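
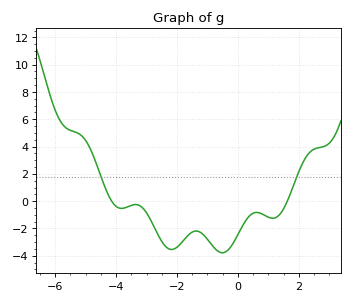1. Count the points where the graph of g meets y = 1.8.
2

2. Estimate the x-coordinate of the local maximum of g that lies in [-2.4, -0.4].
-1.37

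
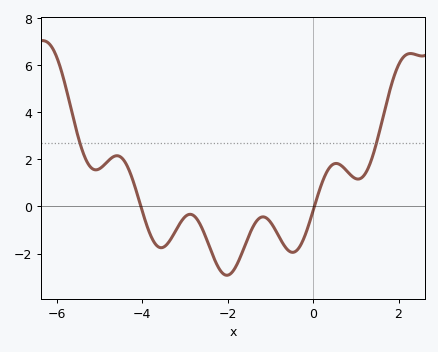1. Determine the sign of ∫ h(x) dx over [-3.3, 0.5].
negative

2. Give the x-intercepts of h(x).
-4.03, 0.029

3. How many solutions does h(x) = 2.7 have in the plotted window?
2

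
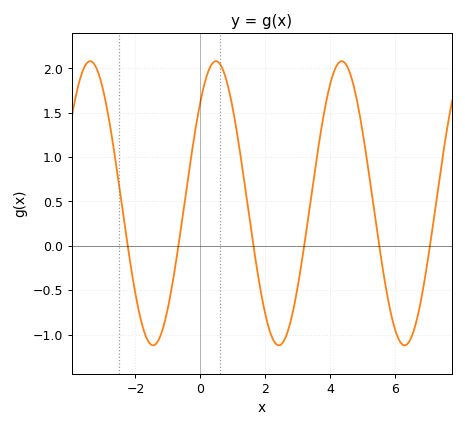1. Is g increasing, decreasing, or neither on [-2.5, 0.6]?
neither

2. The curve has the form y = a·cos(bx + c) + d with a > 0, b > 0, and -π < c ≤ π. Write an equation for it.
y = 1.6cos(1.6x - 0.78) + 0.48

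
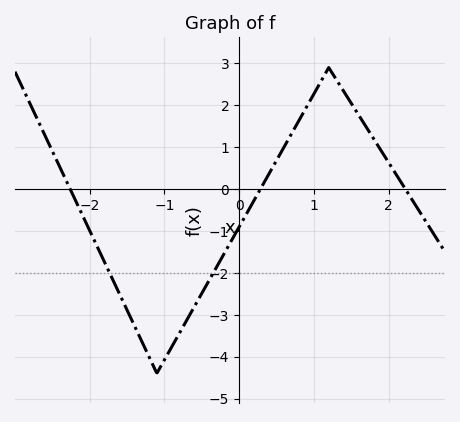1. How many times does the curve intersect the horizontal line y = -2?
2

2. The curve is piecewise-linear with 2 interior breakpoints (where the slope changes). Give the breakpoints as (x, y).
(-1.1, -4.4); (1.2, 2.9)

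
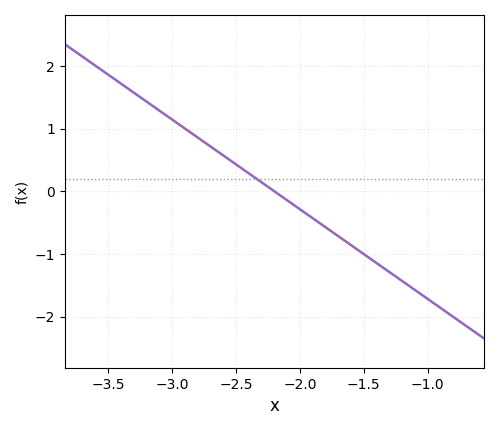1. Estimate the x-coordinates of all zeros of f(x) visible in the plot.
-2.2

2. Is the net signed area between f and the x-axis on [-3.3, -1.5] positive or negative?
positive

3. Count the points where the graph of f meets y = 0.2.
1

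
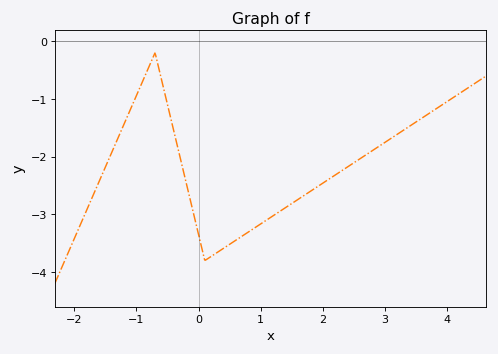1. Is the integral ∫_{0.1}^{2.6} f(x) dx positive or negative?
negative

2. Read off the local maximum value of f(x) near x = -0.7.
-0.2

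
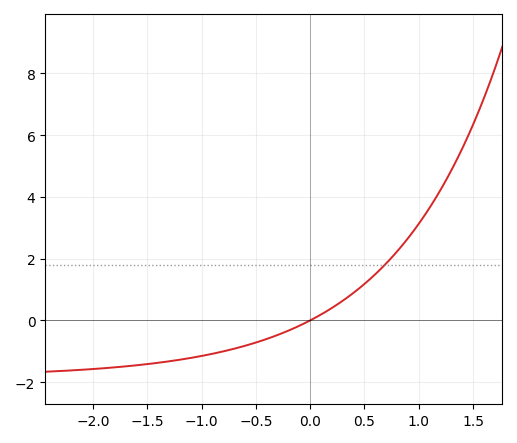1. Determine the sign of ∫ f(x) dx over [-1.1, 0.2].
negative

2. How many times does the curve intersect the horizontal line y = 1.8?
1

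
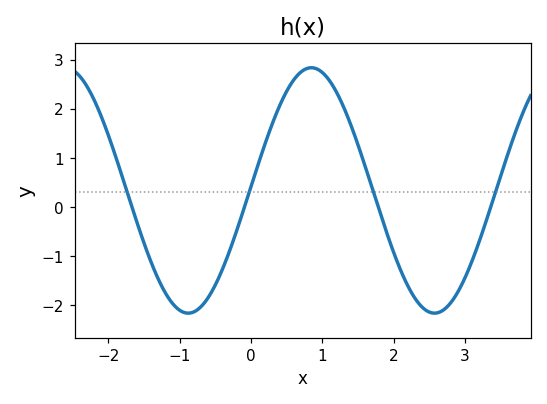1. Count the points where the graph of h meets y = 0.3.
4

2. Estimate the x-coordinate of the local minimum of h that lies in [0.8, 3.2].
2.6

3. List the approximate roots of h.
-1.7, -0.1, 1.8, 3.4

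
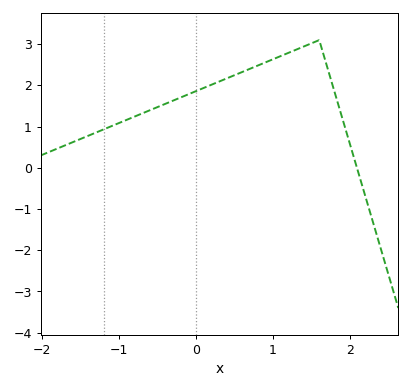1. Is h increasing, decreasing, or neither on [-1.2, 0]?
increasing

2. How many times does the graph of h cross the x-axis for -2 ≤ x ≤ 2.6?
1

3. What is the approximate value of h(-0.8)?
1.2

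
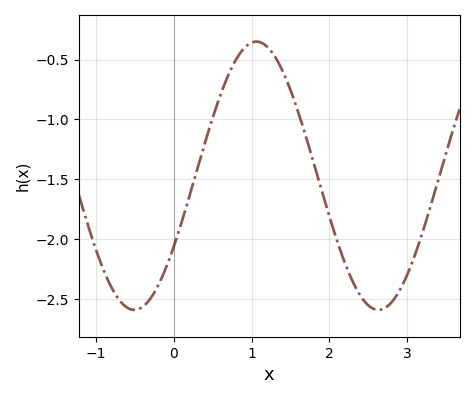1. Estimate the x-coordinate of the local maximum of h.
1.06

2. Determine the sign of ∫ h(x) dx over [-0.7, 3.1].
negative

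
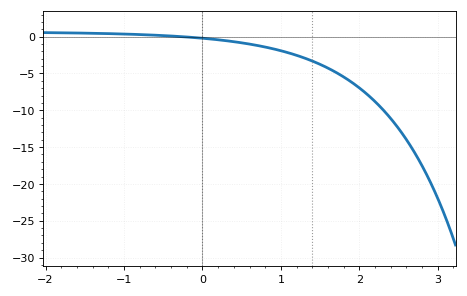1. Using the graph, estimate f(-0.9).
0.5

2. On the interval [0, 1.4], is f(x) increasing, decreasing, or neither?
decreasing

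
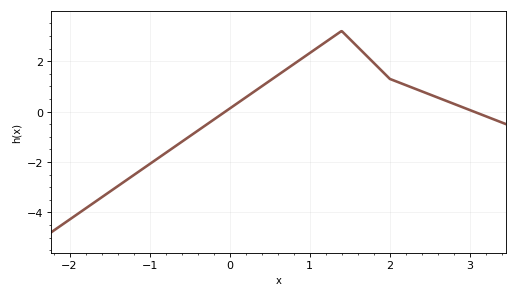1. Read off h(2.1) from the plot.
1.2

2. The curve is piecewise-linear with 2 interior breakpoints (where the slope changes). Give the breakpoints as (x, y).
(1.4, 3.2); (2, 1.3)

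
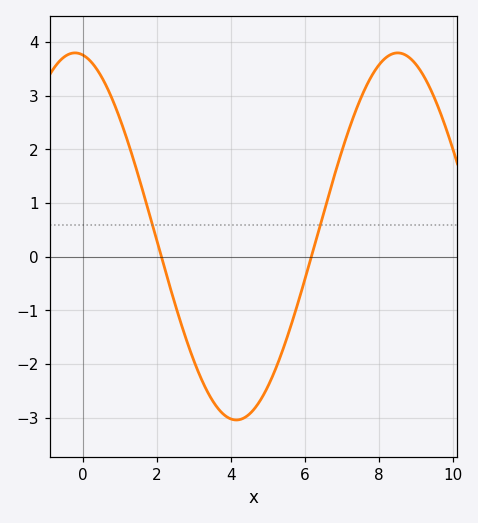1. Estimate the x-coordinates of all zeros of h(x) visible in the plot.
2.13, 6.18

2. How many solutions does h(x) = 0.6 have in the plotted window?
2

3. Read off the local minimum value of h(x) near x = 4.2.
-3.04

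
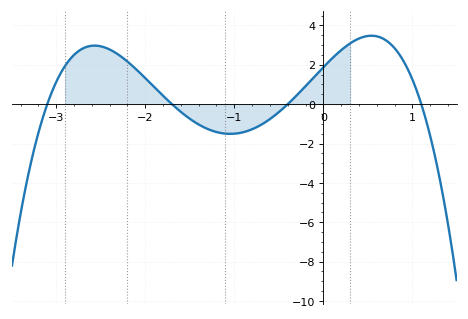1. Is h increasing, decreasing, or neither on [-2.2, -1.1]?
decreasing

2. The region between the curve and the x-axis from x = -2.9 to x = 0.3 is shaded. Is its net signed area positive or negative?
positive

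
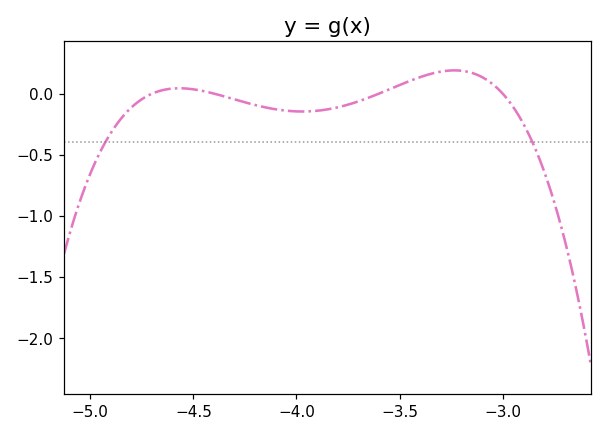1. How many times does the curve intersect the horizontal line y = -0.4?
2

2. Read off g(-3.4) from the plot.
0.15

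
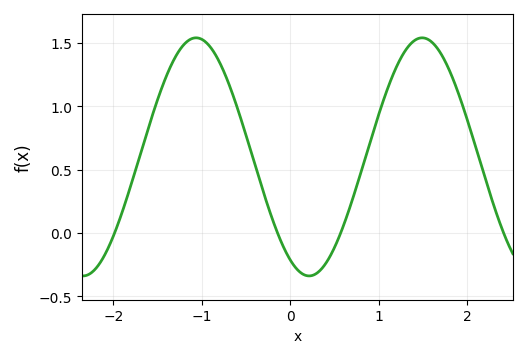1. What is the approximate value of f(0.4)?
-0.25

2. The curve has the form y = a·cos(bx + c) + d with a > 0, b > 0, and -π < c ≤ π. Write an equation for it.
y = 0.94cos(2.5x + 2.6) + 0.6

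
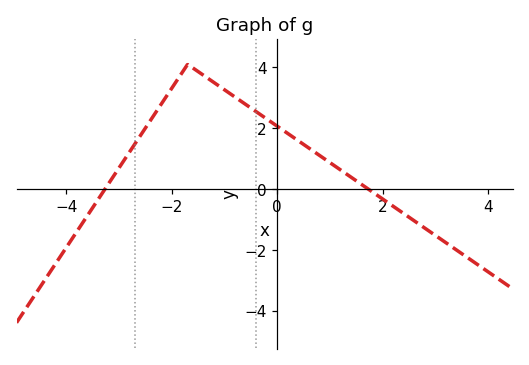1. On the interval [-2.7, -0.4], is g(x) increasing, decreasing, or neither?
neither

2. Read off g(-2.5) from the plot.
2.01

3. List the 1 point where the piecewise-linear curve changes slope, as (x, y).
(-1.7, 4.1)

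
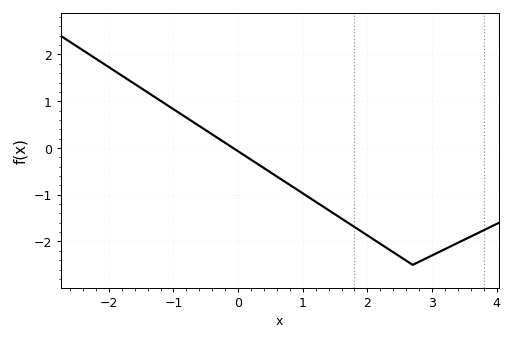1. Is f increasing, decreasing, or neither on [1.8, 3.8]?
neither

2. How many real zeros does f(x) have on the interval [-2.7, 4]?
1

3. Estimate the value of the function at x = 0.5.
-0.5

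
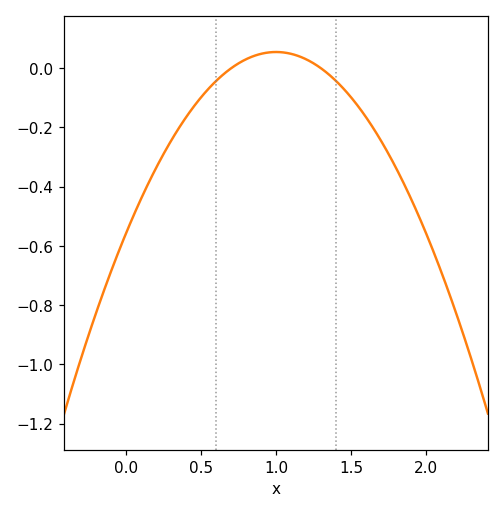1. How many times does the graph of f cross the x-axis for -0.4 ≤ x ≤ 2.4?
2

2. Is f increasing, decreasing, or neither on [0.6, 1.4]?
neither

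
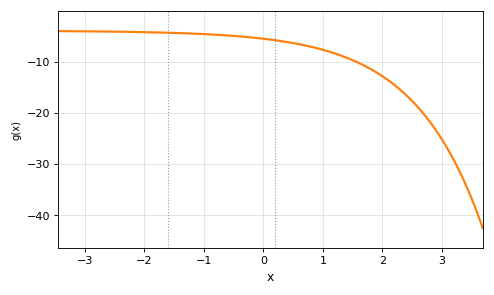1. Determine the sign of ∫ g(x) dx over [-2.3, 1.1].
negative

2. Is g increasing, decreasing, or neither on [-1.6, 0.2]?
decreasing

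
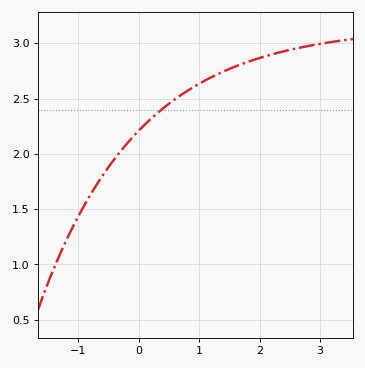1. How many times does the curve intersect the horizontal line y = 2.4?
1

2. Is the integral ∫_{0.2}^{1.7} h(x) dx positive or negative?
positive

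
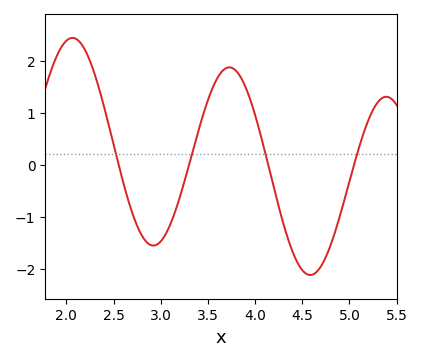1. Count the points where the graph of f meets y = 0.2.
4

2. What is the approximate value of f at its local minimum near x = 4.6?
-2.11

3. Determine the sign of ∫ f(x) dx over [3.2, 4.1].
positive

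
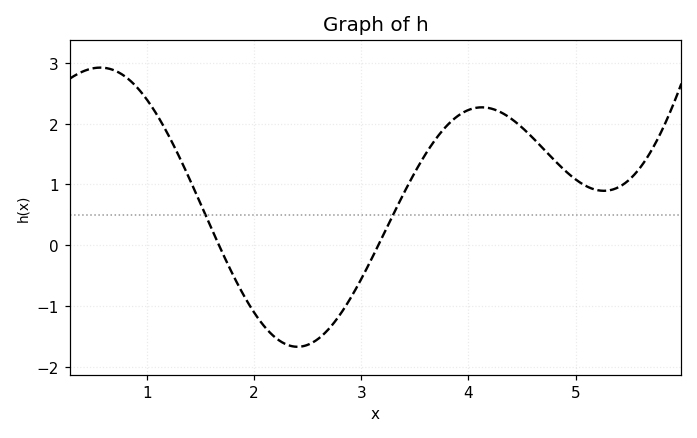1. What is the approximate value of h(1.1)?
2.1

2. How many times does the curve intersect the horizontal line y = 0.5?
2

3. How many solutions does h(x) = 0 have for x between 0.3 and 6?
2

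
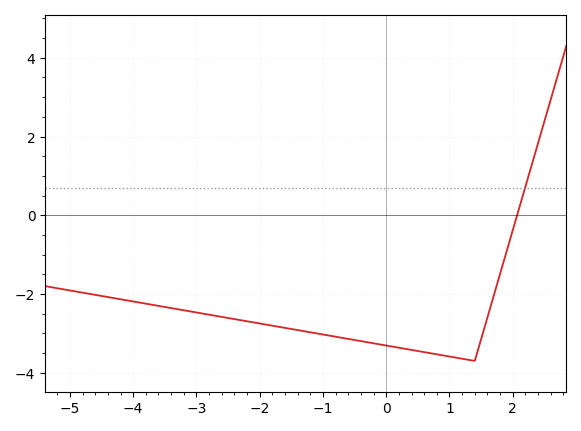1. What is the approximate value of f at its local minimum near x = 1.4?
-3.6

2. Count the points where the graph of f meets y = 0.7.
1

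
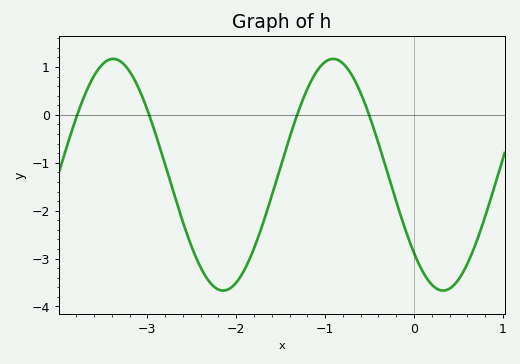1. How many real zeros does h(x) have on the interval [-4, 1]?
4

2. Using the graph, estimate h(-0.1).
-2.4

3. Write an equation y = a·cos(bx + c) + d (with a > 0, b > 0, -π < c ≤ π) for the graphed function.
y = 2.42cos(2.5x + 2.3) - 1.25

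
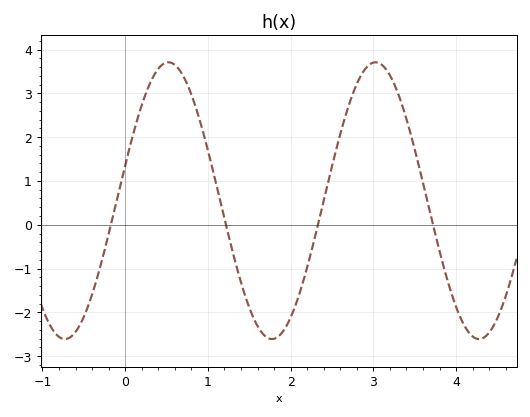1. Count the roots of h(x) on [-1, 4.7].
4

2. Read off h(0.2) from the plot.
2.7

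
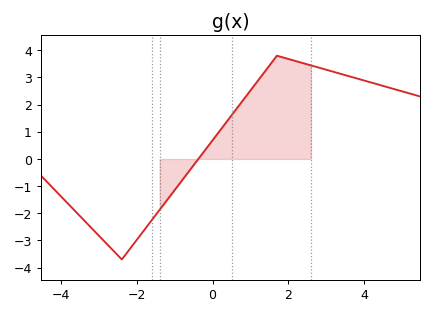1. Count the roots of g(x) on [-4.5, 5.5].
1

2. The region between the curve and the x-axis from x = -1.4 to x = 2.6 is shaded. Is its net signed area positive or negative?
positive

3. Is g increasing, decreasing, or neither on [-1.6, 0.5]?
increasing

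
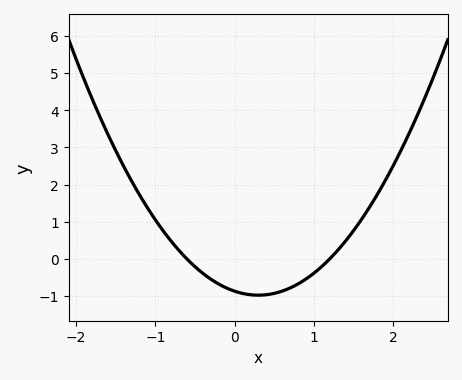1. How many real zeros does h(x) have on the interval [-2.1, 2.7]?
2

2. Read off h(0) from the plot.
-0.864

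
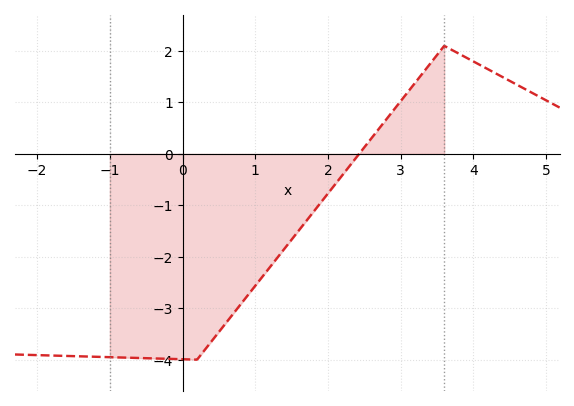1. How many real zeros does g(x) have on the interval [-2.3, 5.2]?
1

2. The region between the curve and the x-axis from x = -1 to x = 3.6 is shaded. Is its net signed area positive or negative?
negative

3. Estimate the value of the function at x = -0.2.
-4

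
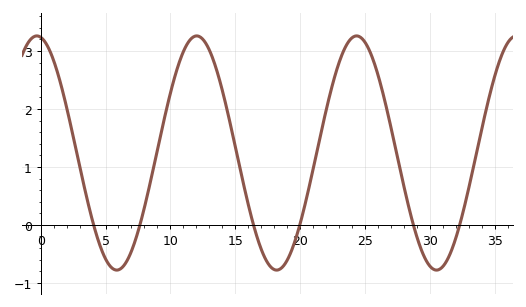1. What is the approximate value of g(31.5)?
-0.5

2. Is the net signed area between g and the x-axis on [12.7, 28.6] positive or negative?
positive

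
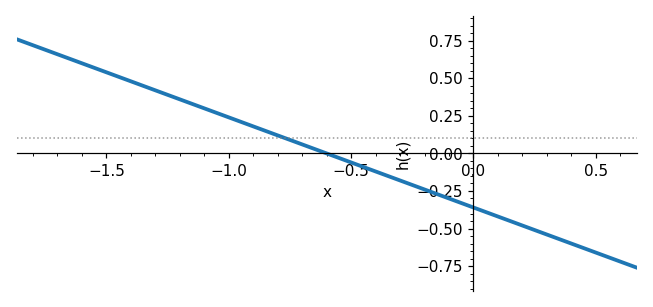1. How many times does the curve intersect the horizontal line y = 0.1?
1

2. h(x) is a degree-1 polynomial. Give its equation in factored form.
y = -0.6(x + 0.6)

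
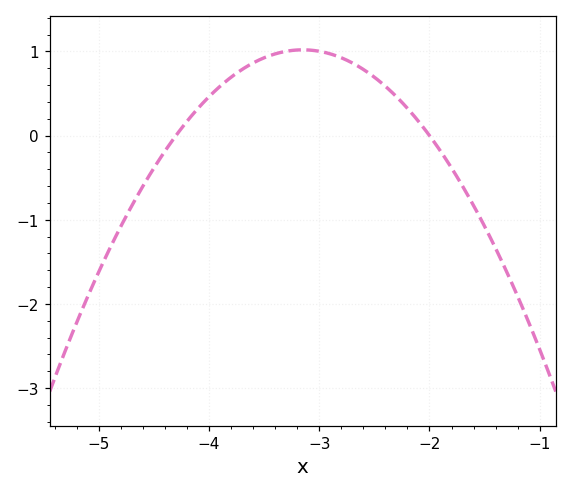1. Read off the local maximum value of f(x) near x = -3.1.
1.02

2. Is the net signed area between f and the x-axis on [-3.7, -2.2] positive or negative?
positive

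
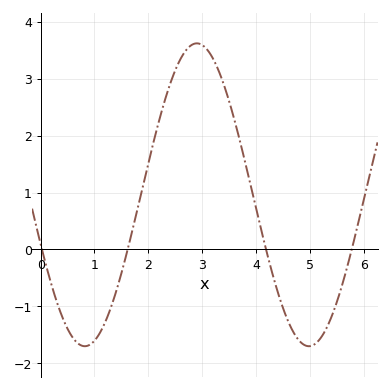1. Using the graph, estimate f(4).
0.725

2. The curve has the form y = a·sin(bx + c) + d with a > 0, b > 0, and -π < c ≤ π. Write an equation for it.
y = 2.66sin(1.51x - 2.81) + 0.96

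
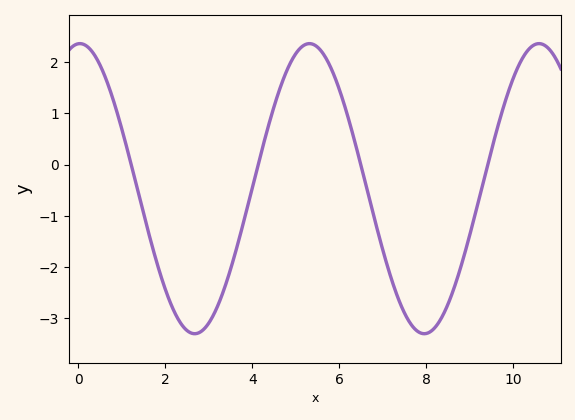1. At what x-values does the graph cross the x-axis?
1.2, 4.2, 6.4, 9.4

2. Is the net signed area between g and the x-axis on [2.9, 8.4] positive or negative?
negative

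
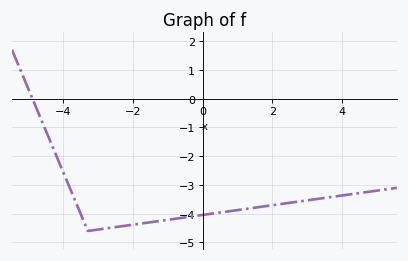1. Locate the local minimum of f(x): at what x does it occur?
-3.3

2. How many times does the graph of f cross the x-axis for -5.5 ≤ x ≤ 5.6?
1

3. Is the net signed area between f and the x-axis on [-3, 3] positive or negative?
negative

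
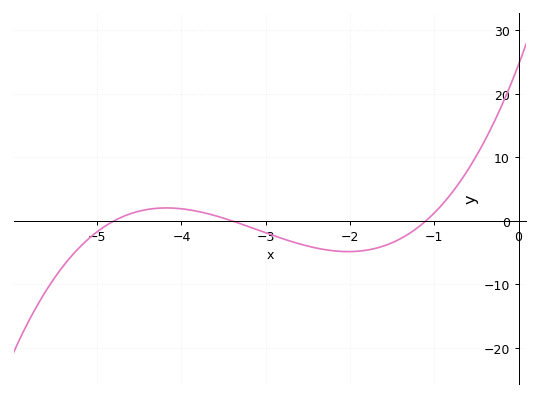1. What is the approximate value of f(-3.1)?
-1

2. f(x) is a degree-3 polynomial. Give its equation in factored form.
y = 1.37(x + 4.8)(x + 3.4)(x + 1.1)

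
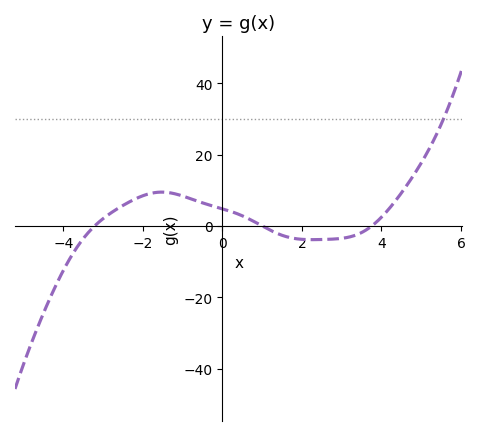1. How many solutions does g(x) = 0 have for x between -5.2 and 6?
3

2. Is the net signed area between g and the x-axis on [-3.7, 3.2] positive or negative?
positive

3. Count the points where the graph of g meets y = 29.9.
1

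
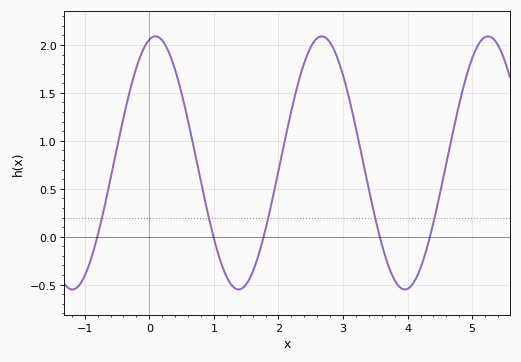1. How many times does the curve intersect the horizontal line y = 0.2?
5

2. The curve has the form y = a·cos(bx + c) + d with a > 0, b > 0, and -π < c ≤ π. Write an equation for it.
y = 1.32cos(2.4x - 0.23) + 0.77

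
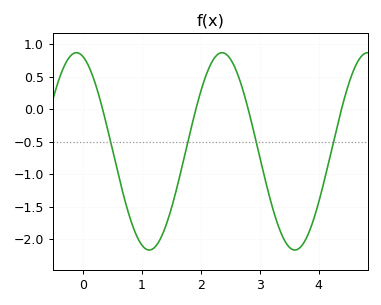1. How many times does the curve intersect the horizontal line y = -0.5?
4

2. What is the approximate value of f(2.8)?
0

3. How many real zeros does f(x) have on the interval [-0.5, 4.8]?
4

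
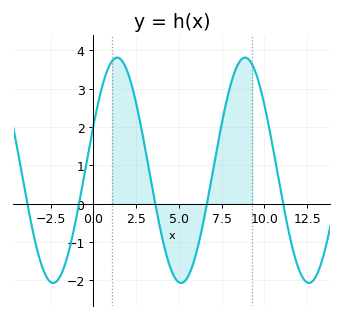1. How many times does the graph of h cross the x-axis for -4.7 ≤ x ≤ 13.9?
5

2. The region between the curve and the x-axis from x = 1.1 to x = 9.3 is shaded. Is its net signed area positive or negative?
positive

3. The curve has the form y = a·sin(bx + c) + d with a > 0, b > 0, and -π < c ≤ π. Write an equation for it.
y = 2.94sin(0.84x + 0.4) + 0.87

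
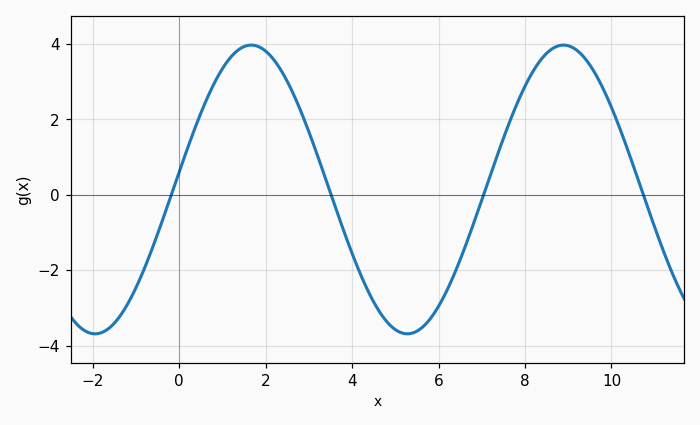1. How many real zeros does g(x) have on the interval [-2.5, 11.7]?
4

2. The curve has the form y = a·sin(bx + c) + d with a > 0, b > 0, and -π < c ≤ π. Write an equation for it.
y = 3.83sin(0.87x + 0.12) + 0.14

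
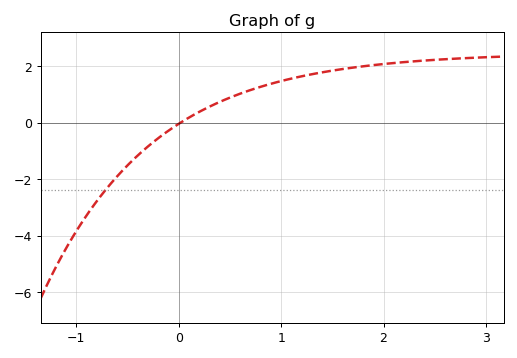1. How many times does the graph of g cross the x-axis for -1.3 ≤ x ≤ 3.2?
1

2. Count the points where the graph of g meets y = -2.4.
1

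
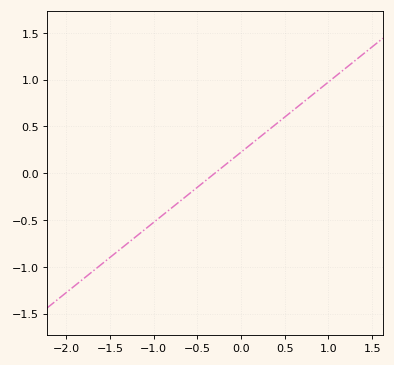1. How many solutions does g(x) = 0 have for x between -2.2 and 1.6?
1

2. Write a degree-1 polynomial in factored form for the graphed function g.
y = 0.75(x + 0.3)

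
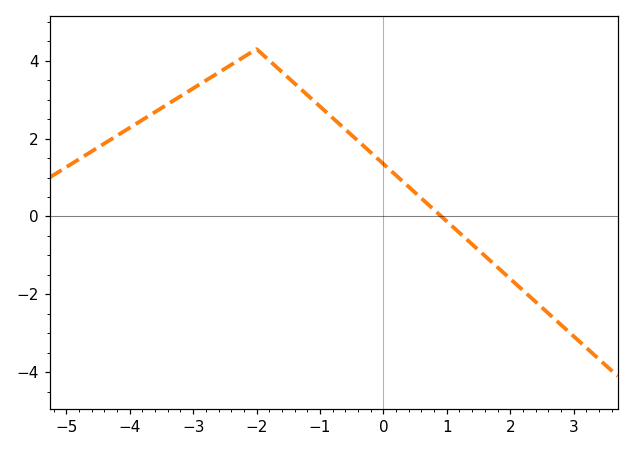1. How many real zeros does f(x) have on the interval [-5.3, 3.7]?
1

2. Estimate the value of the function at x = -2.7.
3.6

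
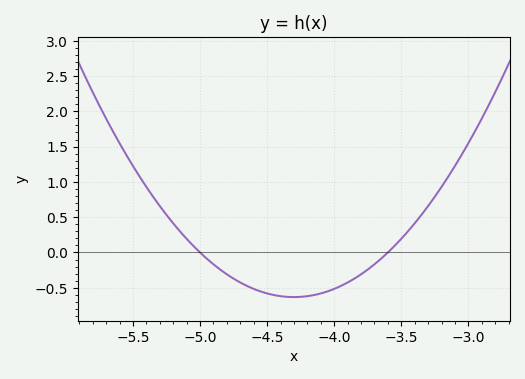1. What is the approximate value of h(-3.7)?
-0.15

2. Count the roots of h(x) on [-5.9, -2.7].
2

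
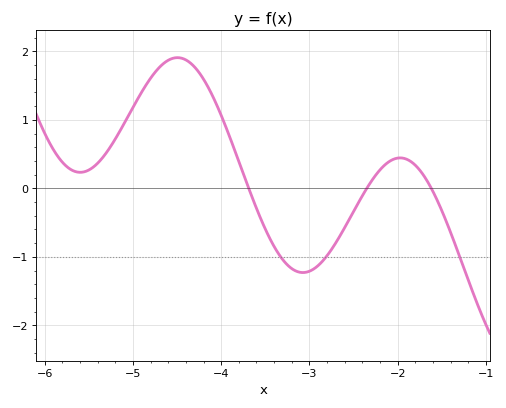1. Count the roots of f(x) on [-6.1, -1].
3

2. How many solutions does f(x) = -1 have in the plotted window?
3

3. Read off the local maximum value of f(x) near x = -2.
0.4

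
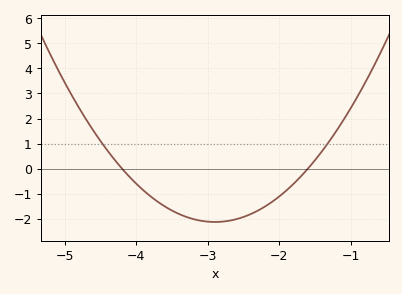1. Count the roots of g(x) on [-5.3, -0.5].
2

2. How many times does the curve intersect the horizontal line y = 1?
2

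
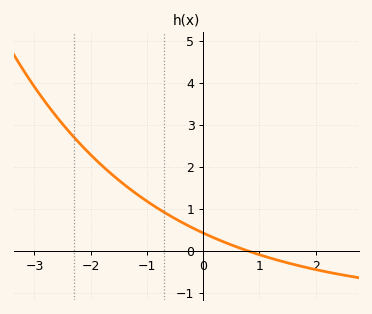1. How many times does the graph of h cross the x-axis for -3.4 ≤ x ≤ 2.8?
1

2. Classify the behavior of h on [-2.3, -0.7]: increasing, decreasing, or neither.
decreasing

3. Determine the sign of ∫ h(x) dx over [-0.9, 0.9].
positive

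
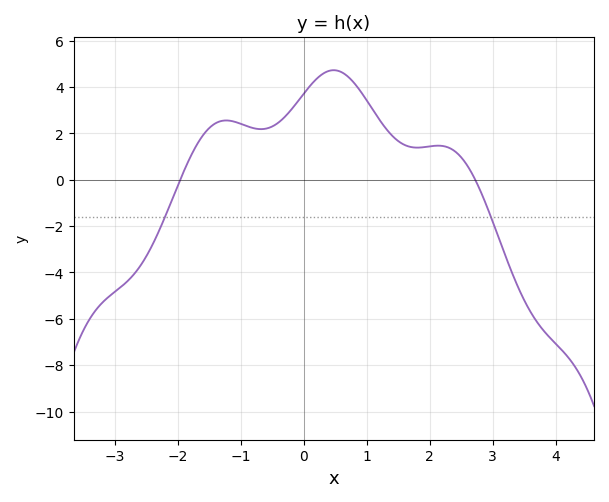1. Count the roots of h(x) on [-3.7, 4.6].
2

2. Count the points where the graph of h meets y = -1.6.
2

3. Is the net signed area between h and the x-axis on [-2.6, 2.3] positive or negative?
positive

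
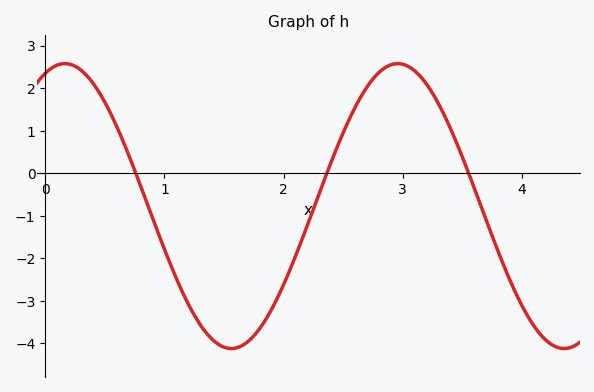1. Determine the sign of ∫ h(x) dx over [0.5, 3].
negative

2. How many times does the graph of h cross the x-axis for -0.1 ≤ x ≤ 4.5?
3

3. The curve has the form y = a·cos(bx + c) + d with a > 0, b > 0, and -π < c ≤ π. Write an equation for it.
y = 3.35cos(2.2x - 0.37) - 0.77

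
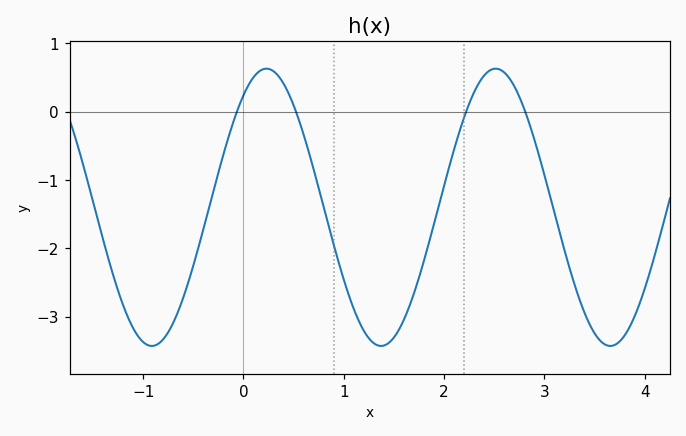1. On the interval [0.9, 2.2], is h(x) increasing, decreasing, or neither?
neither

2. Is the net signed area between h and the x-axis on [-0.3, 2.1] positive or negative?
negative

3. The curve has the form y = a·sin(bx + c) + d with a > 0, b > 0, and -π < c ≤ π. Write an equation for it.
y = 2.03sin(2.75x + 0.942) - 1.4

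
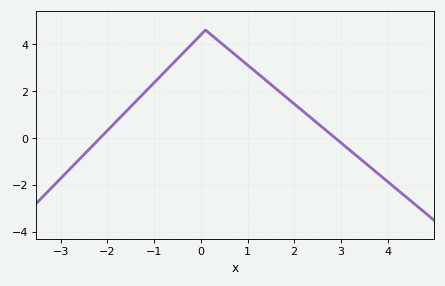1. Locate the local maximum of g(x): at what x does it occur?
0.2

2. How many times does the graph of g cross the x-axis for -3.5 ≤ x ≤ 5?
2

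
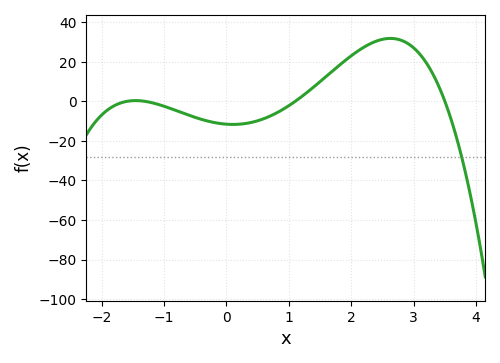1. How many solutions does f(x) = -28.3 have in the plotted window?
1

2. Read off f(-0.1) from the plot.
-11.2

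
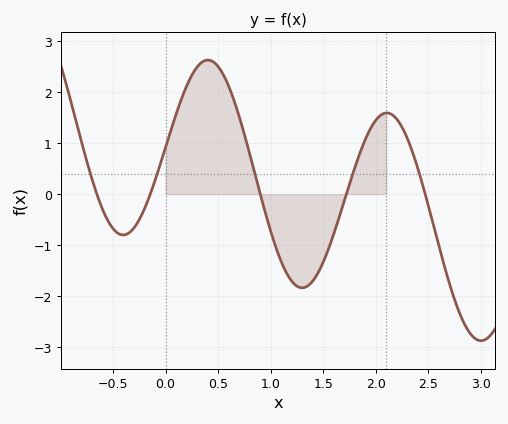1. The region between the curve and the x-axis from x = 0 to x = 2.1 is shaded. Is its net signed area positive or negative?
positive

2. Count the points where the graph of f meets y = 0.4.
5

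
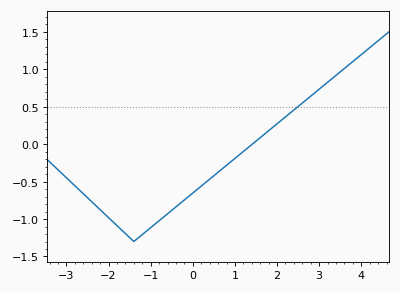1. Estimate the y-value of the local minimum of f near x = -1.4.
-1.3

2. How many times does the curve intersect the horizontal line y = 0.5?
1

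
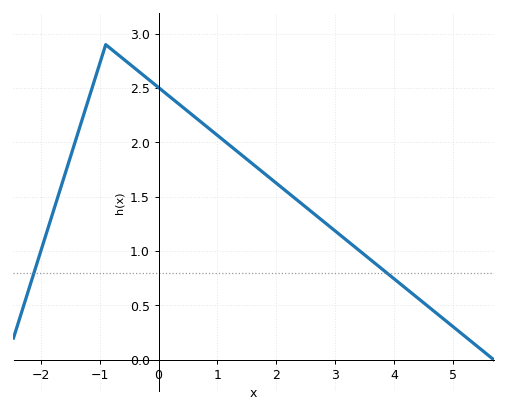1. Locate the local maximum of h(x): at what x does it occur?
-0.899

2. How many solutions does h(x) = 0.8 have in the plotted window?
2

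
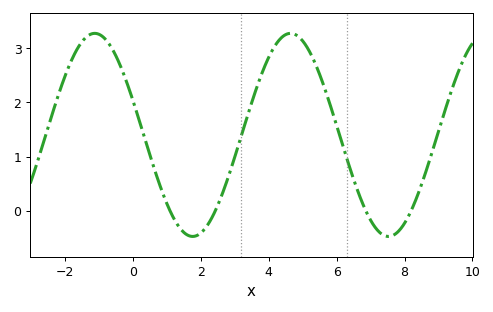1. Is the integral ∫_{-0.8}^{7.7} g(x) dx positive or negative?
positive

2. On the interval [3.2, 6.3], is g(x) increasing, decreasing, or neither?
neither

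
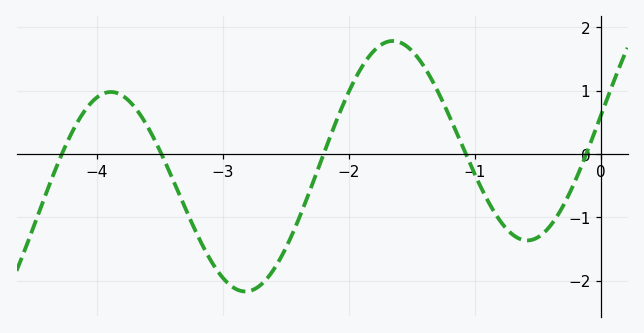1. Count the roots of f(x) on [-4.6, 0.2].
5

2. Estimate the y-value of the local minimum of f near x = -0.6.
-1.36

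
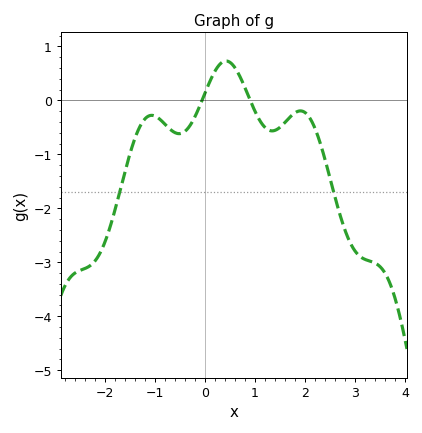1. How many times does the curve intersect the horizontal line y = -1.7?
2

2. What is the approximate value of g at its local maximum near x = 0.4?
0.7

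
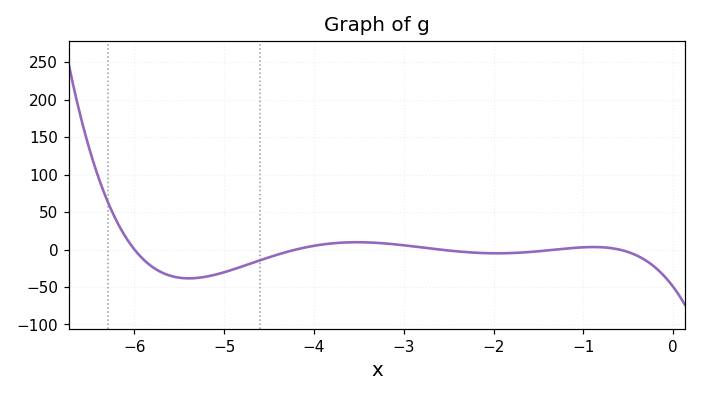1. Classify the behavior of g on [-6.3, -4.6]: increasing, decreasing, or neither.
neither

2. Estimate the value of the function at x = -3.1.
5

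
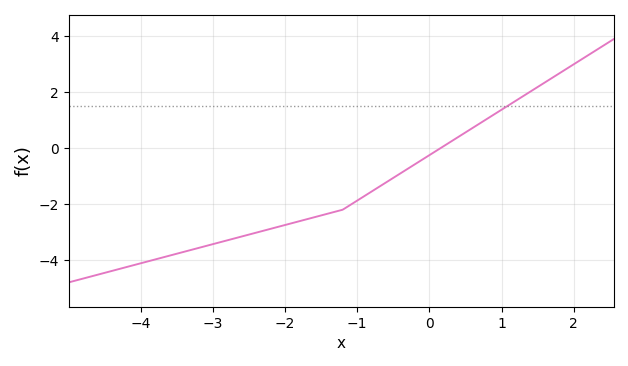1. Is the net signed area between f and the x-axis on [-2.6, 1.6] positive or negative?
negative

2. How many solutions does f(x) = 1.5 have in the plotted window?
1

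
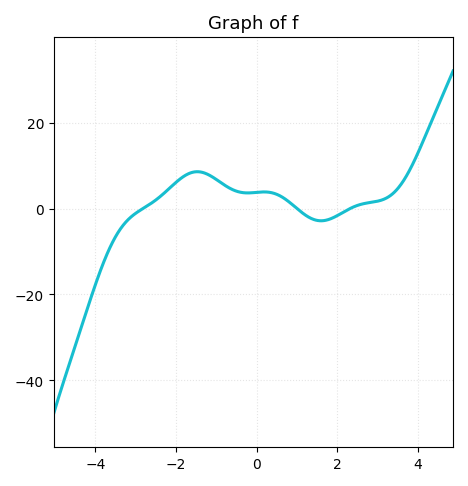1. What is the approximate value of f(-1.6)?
8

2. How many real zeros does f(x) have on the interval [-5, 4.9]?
3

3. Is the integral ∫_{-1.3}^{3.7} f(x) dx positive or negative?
positive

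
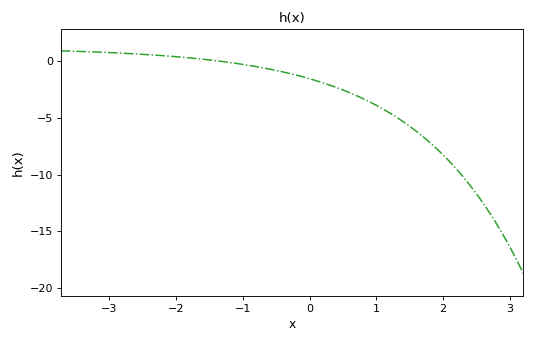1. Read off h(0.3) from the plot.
-2.12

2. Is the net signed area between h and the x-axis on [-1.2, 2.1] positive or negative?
negative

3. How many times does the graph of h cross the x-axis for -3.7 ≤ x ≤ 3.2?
1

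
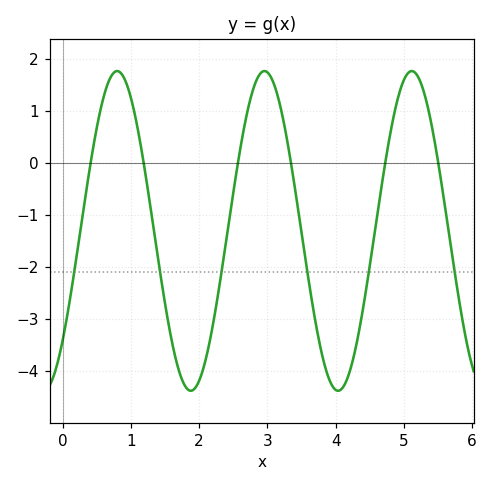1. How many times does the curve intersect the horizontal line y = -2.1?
6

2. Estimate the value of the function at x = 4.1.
-4.3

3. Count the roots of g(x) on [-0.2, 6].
6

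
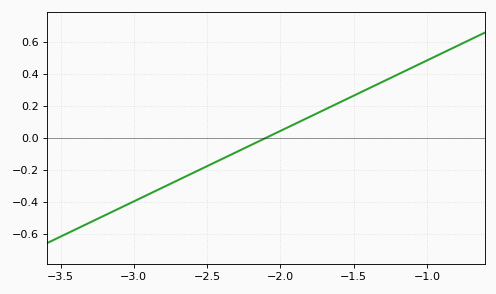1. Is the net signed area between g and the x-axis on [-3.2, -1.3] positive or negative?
negative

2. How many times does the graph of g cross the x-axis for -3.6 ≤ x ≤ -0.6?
1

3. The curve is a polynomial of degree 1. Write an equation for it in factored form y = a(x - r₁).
y = 0.44(x + 2.1)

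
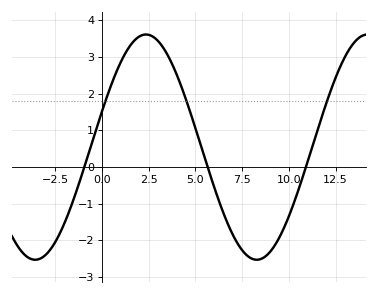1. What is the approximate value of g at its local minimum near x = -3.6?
-2.5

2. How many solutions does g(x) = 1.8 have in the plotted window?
3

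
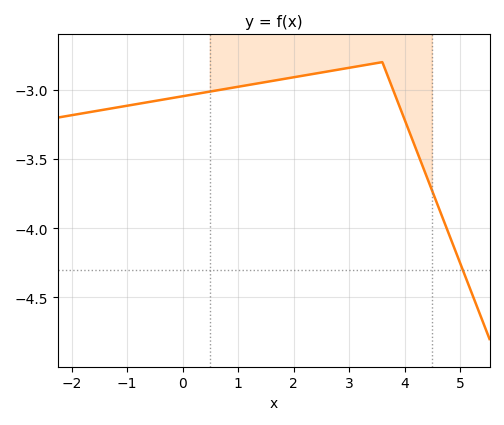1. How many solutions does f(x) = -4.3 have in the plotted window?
1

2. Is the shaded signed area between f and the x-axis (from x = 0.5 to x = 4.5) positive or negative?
negative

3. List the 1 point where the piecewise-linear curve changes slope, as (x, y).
(3.6, -2.8)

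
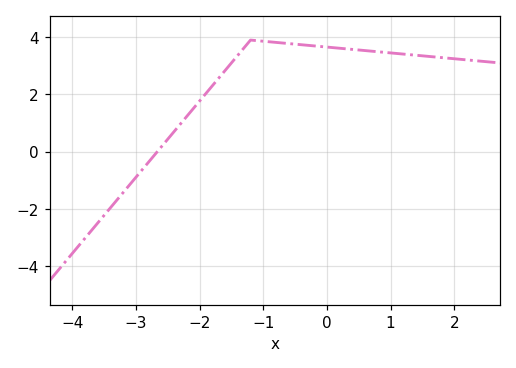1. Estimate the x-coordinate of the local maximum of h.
-1.2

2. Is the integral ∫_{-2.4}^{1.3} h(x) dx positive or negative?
positive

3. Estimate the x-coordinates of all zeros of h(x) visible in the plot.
-2.67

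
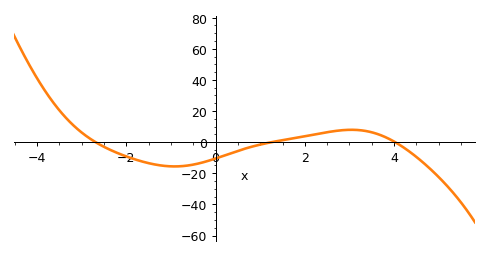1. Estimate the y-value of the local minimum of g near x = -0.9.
-16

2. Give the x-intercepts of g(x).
-2.6, 1.2, 4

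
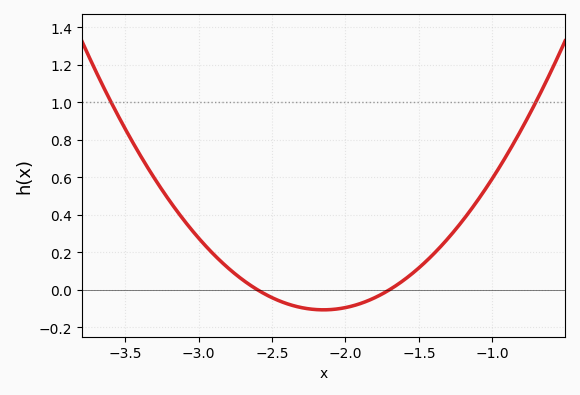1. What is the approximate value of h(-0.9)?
0.72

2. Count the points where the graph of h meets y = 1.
2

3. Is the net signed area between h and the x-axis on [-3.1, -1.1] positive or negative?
positive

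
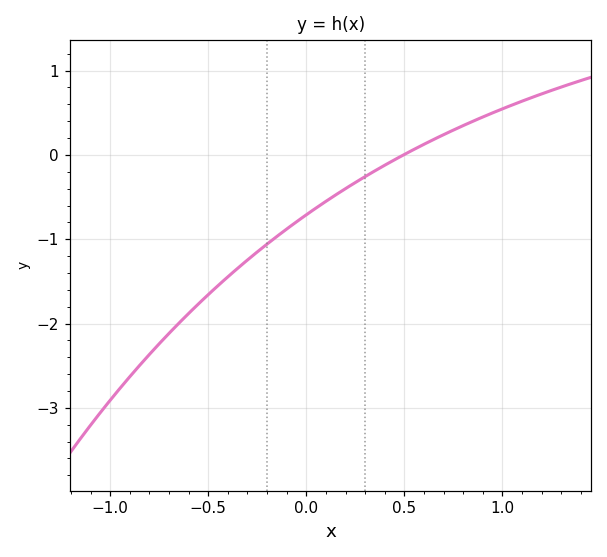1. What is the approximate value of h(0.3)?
-0.257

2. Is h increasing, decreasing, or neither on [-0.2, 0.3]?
increasing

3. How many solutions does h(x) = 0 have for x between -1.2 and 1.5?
1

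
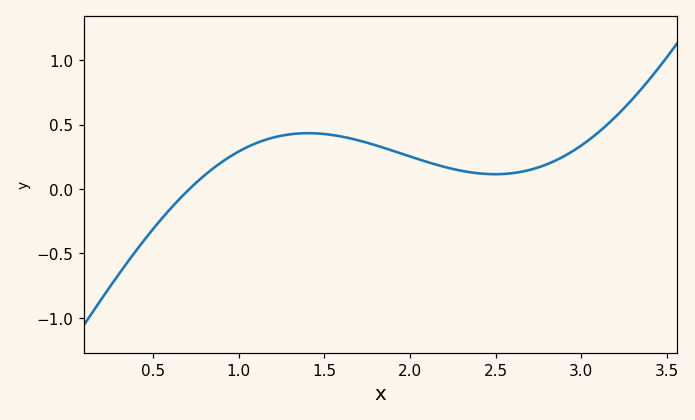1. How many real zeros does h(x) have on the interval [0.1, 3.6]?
1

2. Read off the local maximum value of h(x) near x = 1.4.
0.433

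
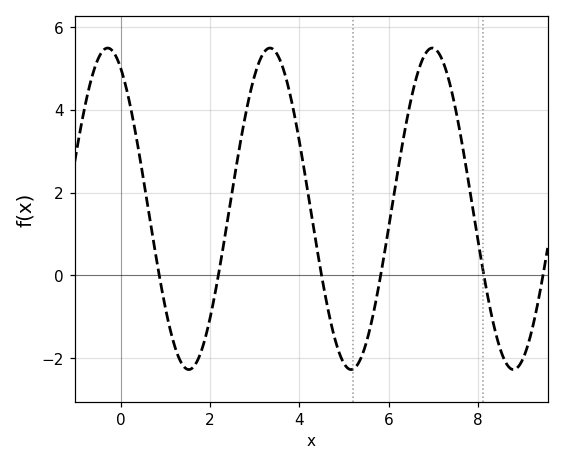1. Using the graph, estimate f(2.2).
0.073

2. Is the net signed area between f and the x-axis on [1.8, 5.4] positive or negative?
positive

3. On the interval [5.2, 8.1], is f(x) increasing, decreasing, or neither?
neither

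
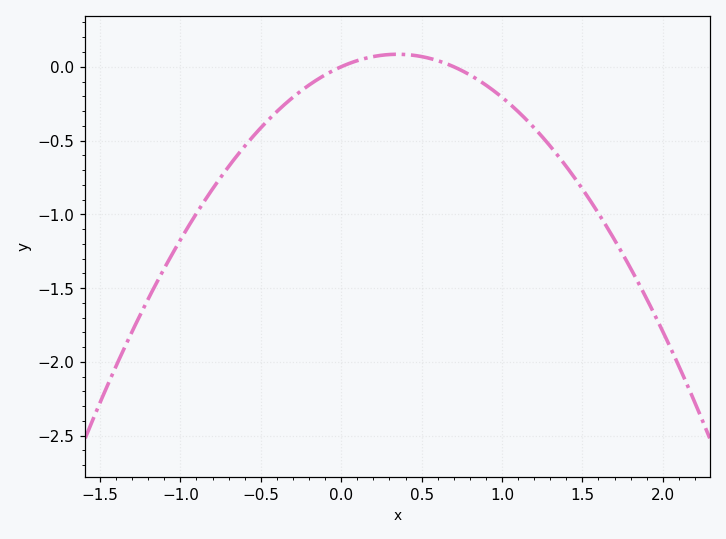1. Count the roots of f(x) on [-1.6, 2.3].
2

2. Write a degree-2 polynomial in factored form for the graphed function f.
y = -0.69(x - 0)(x - 0.7)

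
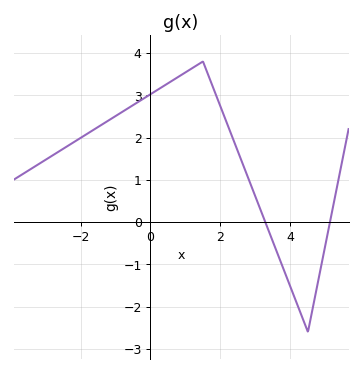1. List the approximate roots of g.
3.28, 5.13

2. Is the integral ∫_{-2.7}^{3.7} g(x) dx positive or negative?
positive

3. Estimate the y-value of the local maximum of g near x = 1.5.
3.8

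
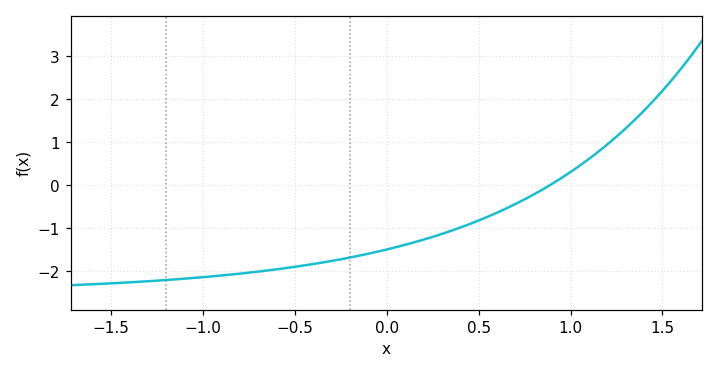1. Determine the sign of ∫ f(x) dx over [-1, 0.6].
negative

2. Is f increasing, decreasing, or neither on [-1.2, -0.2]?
increasing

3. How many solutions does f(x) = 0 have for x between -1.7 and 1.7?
1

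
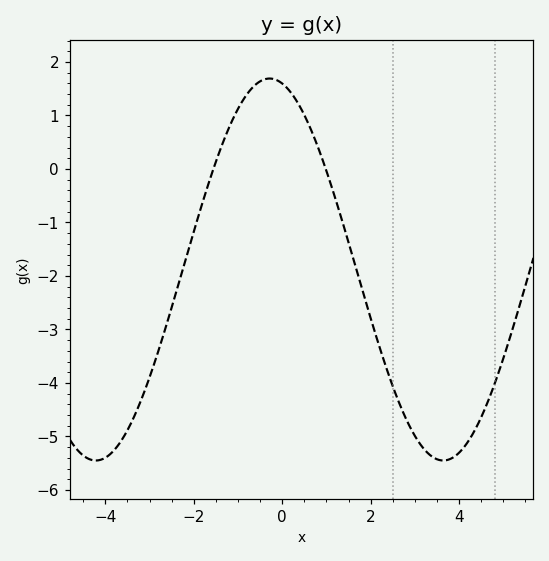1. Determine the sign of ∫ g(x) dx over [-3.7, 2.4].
negative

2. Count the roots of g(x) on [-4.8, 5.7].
2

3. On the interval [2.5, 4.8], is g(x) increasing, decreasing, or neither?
neither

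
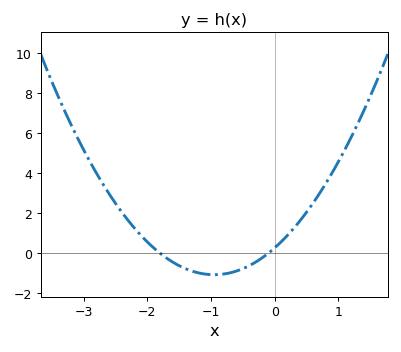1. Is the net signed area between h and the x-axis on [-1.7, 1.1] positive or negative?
positive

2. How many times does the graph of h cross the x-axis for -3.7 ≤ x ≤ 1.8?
2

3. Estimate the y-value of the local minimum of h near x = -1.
-1.07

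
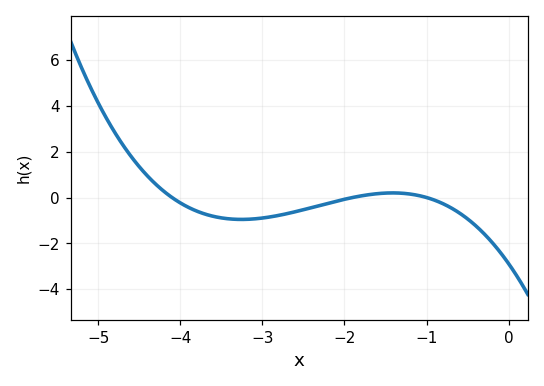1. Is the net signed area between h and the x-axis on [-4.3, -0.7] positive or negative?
negative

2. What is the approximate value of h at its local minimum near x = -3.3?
-0.955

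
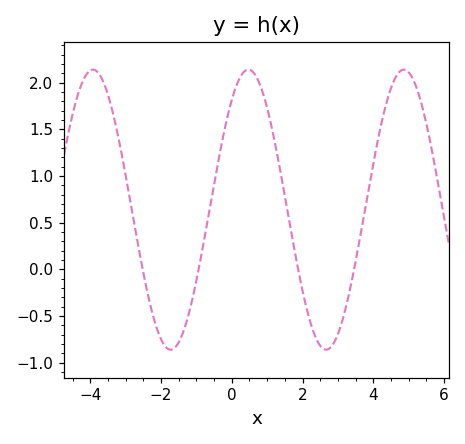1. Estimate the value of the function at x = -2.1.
-0.65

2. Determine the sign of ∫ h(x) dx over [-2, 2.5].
positive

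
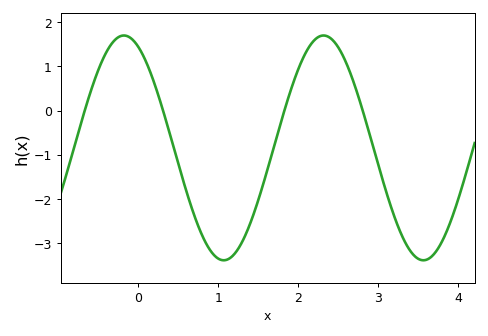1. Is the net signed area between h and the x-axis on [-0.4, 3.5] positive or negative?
negative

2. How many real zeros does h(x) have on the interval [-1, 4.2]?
4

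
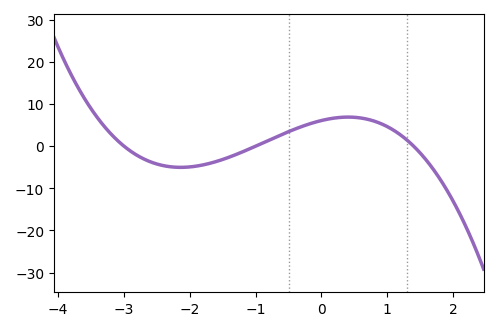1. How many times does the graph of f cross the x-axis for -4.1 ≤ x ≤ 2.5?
3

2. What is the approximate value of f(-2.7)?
-3.03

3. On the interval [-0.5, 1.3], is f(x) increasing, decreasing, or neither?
neither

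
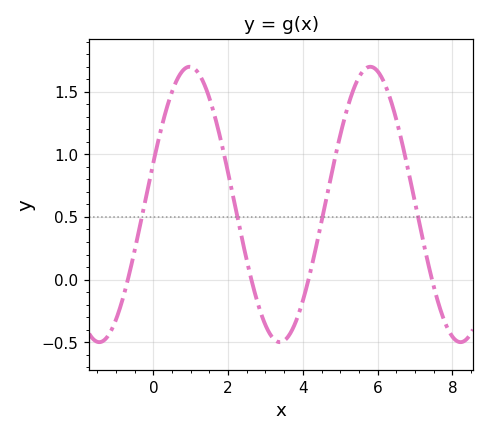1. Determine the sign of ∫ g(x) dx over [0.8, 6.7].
positive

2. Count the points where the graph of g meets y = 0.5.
4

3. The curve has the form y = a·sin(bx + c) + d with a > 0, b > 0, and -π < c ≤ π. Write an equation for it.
y = 1.1sin(1.3x + 0.31) + 0.6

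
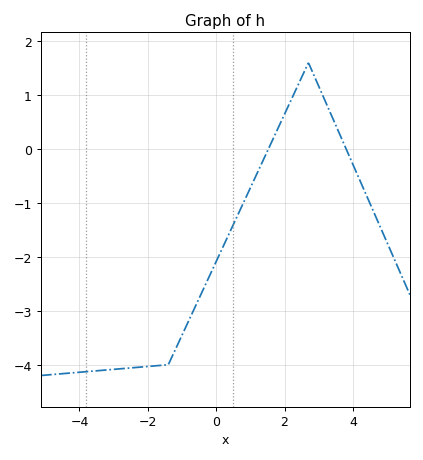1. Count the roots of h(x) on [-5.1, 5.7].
2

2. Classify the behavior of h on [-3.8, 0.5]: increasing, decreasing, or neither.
increasing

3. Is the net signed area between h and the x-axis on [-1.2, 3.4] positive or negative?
negative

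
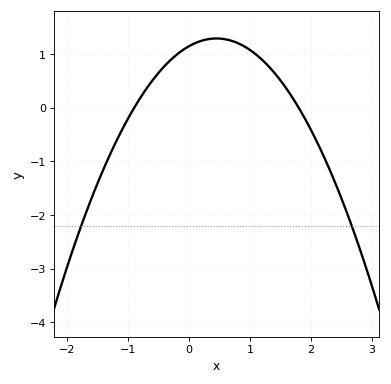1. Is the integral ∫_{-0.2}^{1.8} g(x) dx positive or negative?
positive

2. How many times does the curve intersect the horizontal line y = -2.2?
2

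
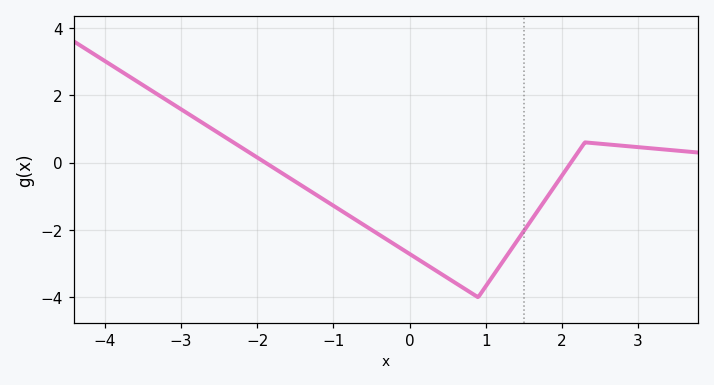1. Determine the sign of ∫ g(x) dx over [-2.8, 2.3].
negative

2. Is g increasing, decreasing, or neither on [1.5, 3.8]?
neither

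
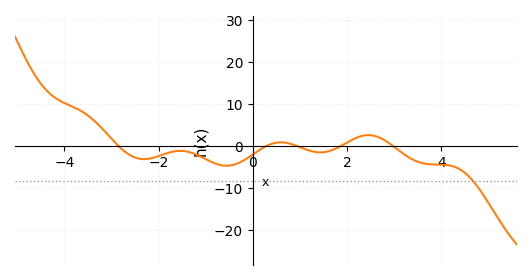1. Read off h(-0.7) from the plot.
-4.56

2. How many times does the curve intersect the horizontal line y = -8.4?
1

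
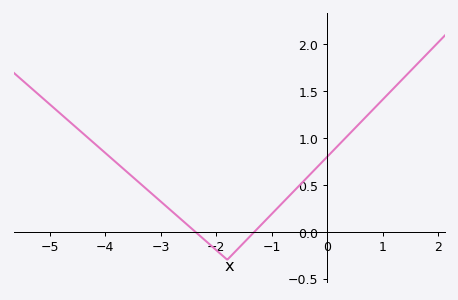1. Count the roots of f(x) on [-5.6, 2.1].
2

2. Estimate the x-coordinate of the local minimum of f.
-1.8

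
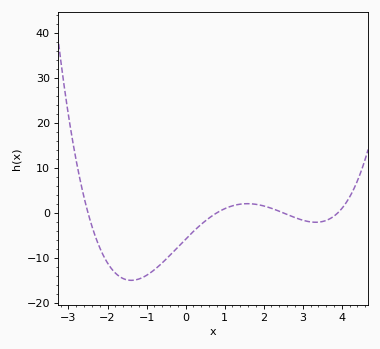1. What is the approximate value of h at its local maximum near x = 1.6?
2.04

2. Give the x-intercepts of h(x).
-2.5, 0.8, 2.5, 3.9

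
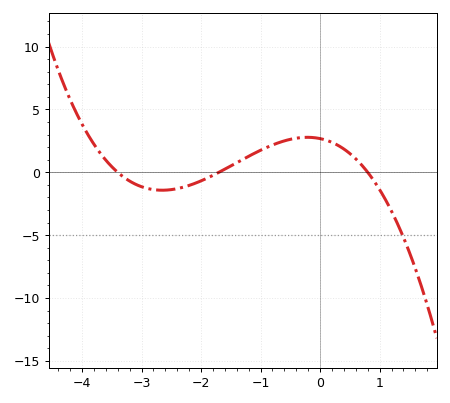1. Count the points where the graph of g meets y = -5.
1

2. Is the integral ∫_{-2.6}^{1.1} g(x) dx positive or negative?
positive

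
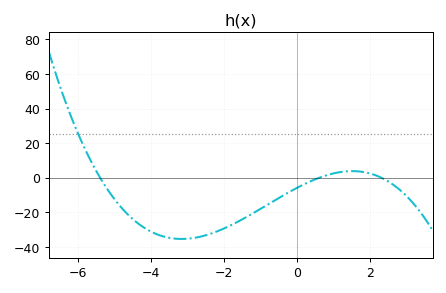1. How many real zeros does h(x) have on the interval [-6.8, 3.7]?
3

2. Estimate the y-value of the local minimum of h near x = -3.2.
-35.4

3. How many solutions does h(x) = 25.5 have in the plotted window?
1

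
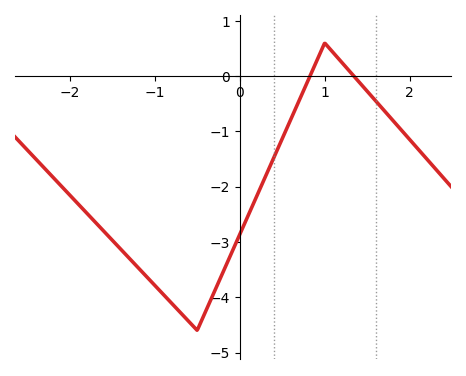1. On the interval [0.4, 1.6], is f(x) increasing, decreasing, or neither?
neither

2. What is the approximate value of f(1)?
0.6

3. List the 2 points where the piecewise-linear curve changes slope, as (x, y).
(-0.5, -4.6); (1, 0.6)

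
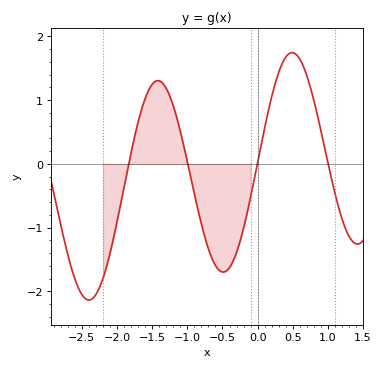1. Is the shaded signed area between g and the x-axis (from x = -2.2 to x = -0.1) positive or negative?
negative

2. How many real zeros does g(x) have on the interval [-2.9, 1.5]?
4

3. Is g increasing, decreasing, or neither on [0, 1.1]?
neither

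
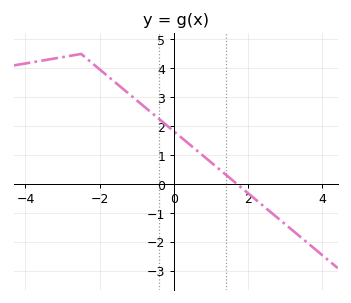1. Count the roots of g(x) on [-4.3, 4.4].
1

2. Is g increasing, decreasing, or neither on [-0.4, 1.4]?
decreasing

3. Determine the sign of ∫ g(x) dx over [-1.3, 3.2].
positive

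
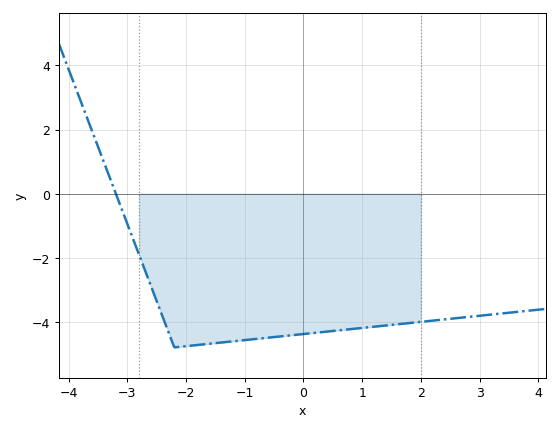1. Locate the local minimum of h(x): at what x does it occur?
-2.2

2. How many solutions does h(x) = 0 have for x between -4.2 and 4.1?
1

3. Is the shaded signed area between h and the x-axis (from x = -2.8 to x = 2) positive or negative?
negative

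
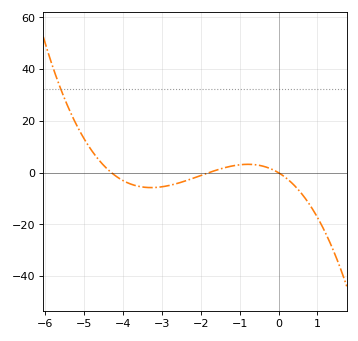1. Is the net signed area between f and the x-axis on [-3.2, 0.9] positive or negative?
negative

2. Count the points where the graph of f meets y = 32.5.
1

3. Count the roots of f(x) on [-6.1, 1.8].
3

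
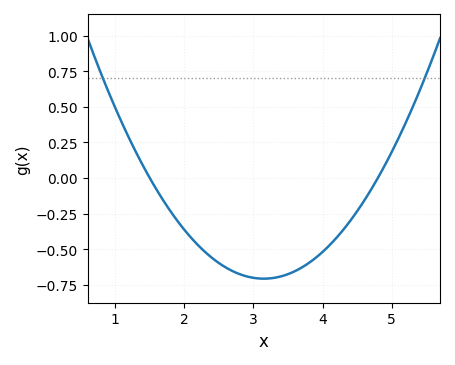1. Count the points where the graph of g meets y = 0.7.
2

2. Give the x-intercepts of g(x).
1.5, 4.8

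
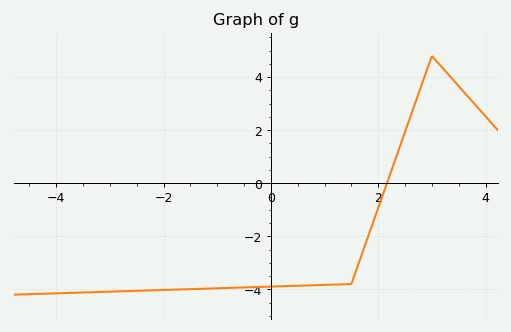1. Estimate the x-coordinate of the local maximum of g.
3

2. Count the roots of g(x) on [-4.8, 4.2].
1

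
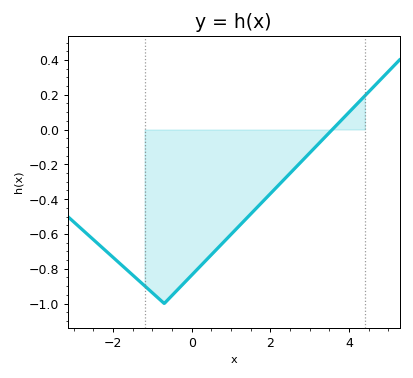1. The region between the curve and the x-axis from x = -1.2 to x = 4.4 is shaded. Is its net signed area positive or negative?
negative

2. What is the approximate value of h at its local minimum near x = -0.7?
-1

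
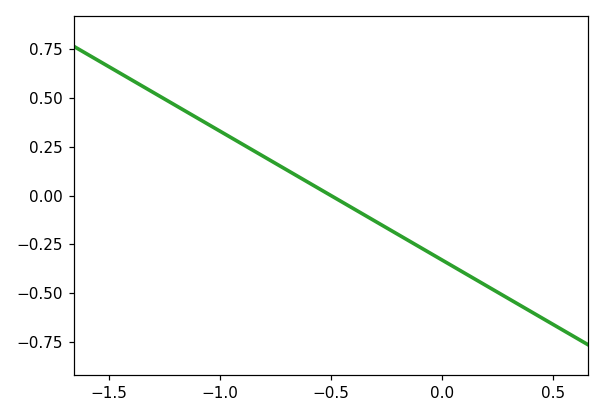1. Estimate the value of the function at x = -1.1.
0.396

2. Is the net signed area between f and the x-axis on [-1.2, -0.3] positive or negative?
positive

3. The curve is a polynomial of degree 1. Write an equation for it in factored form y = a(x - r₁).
y = -0.66(x + 0.5)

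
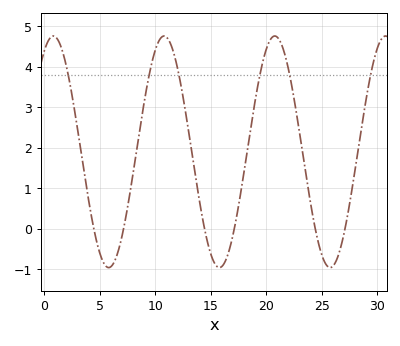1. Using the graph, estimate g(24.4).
0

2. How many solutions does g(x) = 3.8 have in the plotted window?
6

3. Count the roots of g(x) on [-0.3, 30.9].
6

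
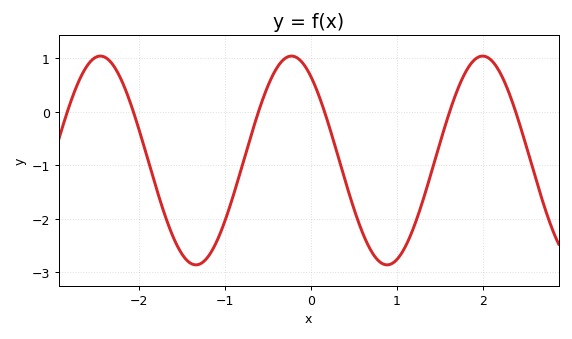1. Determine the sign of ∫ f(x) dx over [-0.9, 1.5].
negative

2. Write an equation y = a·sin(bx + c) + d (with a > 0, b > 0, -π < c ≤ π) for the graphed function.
y = 1.95sin(2.8x + 2.2) - 0.91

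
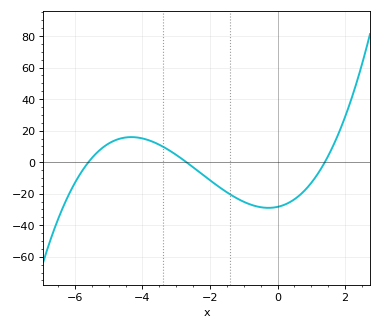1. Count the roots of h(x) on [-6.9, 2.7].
3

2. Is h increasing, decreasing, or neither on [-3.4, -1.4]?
decreasing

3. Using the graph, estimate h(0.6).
-21.9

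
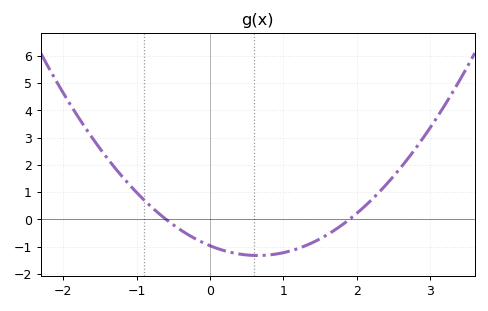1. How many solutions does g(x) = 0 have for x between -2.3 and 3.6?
2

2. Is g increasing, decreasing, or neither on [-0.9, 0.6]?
decreasing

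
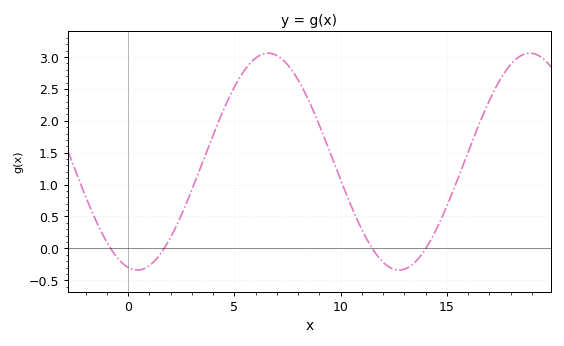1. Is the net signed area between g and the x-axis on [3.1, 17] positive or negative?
positive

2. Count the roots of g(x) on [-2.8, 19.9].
4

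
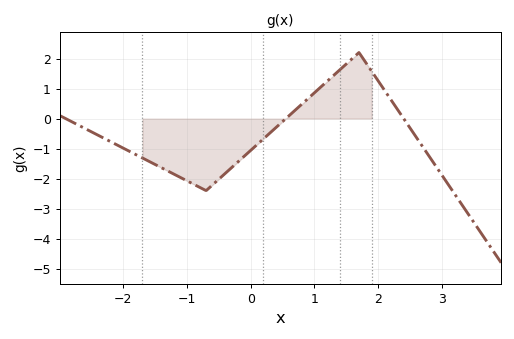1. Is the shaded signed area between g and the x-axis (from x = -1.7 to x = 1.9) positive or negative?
negative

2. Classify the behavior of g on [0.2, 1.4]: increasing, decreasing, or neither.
increasing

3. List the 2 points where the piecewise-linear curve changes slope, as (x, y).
(-0.7, -2.4); (1.7, 2.2)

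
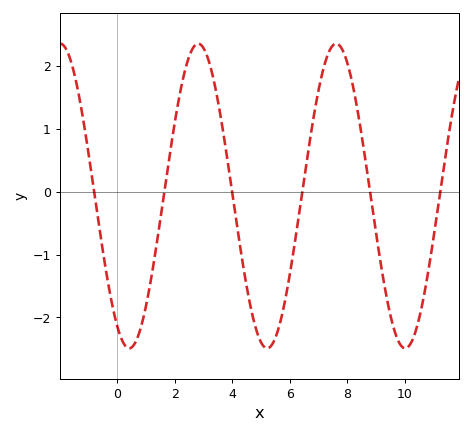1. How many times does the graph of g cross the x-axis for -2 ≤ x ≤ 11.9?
6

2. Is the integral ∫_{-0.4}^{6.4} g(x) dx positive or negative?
negative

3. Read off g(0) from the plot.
-2.13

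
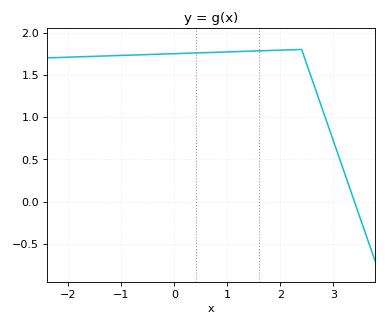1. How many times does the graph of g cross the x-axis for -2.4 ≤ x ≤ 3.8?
1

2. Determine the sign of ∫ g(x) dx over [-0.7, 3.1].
positive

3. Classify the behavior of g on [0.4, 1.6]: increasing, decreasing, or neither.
increasing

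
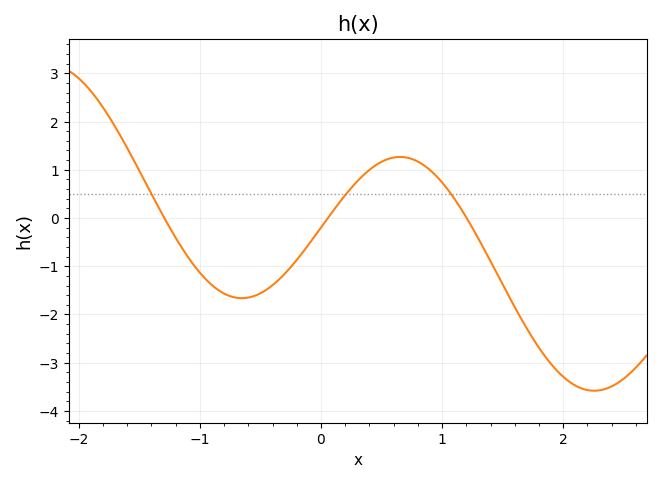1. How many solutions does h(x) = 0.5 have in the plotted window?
3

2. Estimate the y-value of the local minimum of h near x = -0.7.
-1.66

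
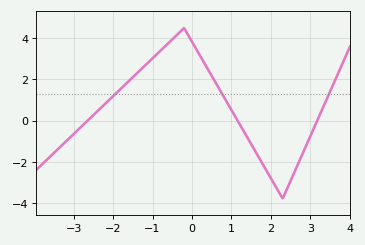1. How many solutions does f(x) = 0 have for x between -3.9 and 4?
3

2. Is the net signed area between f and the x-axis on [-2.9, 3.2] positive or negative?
positive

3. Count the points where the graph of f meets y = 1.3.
3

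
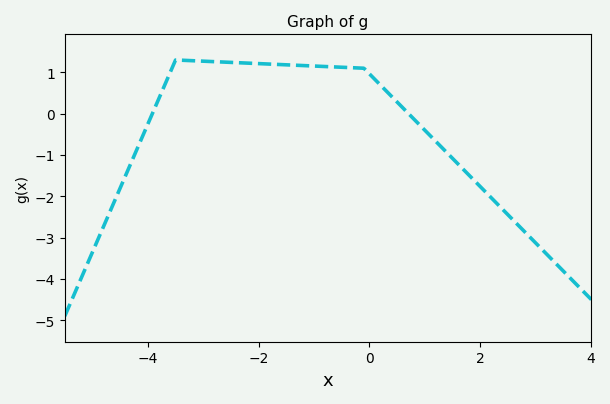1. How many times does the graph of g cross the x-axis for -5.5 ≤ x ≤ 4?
2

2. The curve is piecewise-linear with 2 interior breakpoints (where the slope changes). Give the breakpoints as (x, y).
(-3.5, 1.3); (-0.1, 1.1)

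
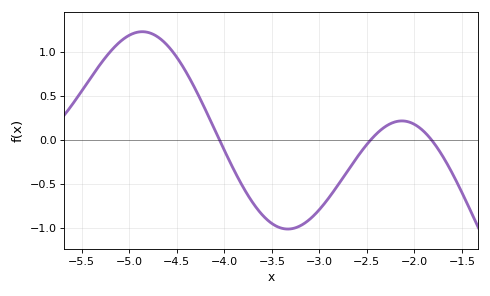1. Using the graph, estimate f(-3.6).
-0.848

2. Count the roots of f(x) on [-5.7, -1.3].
3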